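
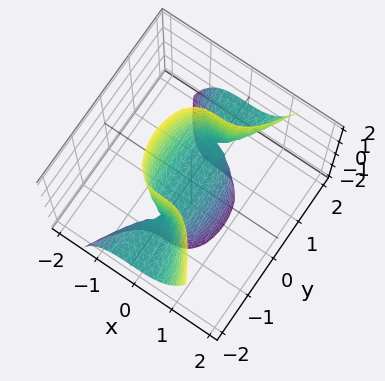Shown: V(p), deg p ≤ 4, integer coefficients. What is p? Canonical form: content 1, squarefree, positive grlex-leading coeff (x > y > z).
1. Degree: a generic line meets the surface in up to 3 points, so deg p = 3.
2. From the axis intercepts and sections: every point of the y-axis in the box is on the surface; it crosses the x-axis at the gridline x = 0; it meets the z-axis at z = 0 (among the integer gridlines).
3. Putting this together gives p.

3*x^3 - y^2*z + z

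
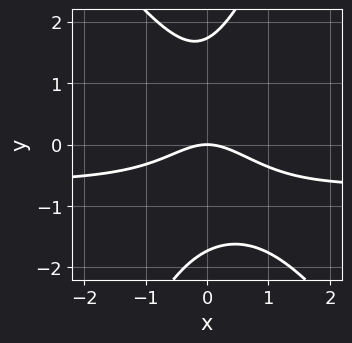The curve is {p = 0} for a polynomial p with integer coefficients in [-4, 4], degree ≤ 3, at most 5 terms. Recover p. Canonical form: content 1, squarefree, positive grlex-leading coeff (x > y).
1. The degree is 3 — the shape is more complex than any degree-2 curve.
2. From the axis intercepts and sections: it crosses the y-axis at the gridline y = 0; one x-axis crossing is at x = 0.
3. These observations pin down the coefficients.

3*x^2*y + x*y^2 - y^3 + 2*x^2 + 3*y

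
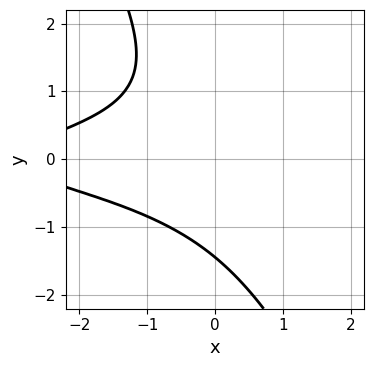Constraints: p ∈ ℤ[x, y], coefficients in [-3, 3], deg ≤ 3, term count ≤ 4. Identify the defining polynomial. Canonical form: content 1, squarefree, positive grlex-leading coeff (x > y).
(a) The degree is 3 — the shape is more complex than any degree-2 curve.
(b) Against the integer gridlines: it misses every integer gridline on the x-axis.
(c) These observations pin down the coefficients.

2*x*y^2 + y^3 + x + 3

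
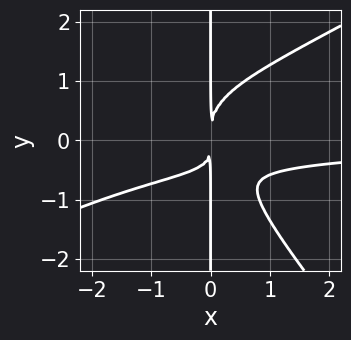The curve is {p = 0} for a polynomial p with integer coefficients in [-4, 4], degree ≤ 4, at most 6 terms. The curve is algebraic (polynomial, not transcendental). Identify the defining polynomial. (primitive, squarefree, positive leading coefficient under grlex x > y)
(a) deg p = 4. A generic line meets the curve in up to 4 points.
(b) Against the integer gridlines: every point of the y-axis in the box is on the curve.
(c) Assembling these constraints gives the stated polynomial.

2*x^3*y - 2*x^2*y^2 - 3*x*y^3 + 3*x^2*y + 3*x^2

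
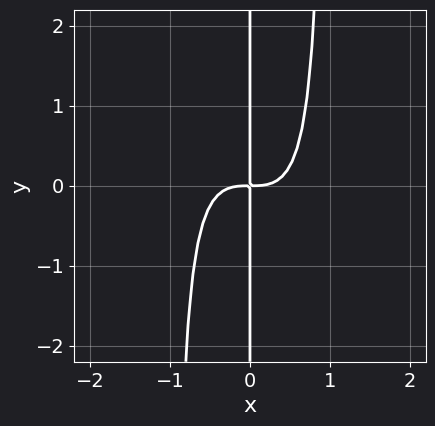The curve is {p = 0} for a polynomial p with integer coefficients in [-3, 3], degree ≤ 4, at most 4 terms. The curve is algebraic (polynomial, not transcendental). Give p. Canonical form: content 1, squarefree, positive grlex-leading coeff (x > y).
3*x^4 + 2*x^3*y - 2*x*y

1. The degree is 4 — a generic line meets the curve in up to 4 points.
2. From the axis intercepts and sections: the visible y-axis segment lies entirely on the curve.
3. Solving for integer coefficients yields p as stated.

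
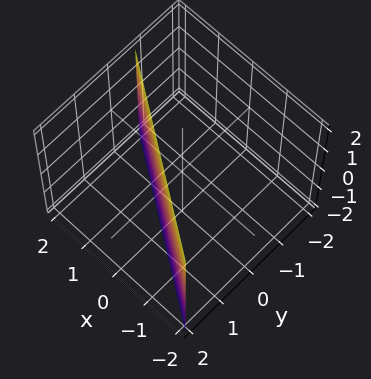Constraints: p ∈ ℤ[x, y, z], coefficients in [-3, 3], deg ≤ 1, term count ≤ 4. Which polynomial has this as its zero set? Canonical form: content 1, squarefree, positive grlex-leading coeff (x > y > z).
2*x + 3*y - 2

1. deg p = 1.
2. Reading off the gridlines: no z-intercept at any integer in the box; it meets the x-axis at x = 1 (among the integer gridlines).
3. Solving for integer coefficients yields p as stated.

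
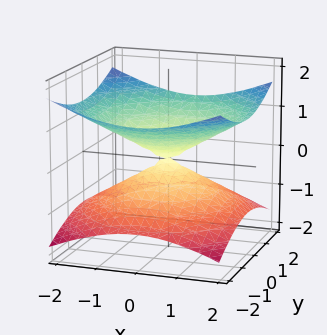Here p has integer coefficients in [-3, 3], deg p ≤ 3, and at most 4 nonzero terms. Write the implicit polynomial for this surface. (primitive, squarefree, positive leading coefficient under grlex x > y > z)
deg p = 2. A double cone through the origin; a quadric.
Symmetries: every cross-section ⟂ z is a circle, so x, y appear only via x² + y²; the z ↦ −z reflection is a symmetry, so z appears only in even powers.
Checking where it meets the axes: it crosses the x-axis at the gridline x = 0; a circular section at z = -1 has radius between 1 and 2.
Matching integer coefficients to the picture gives p.

x^2 + y^2 - 3*z^2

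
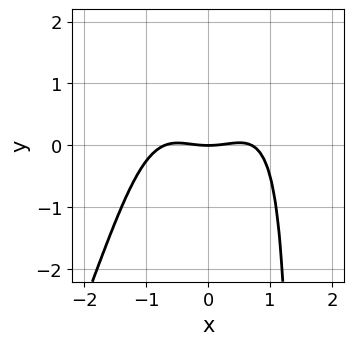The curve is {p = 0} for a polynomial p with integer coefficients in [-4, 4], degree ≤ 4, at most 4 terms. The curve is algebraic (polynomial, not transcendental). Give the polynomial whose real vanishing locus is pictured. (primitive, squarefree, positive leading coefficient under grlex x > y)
Degree: the shape is more complex than any degree-3 curve, so deg p = 4.
Checking where it meets the axes: one x-axis crossing is at x = 0; it crosses the y-axis at the gridline y = 0.
Assembling these constraints gives the stated polynomial.

2*x^4 - x^3*y - x^2 + 3*y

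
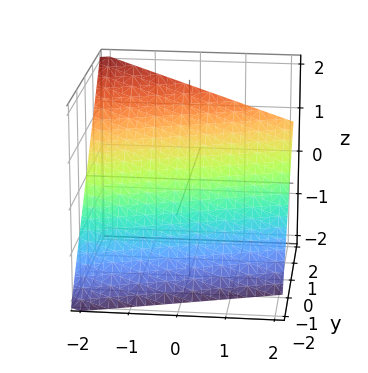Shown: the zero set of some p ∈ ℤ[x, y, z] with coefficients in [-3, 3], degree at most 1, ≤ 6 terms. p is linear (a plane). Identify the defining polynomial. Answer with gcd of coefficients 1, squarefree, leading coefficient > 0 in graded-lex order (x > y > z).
x - 3*y + 3*z + 2

(a) deg p = 1. The surface is flat (a plane).
(b) Checking where it meets the axes: it meets the x-axis at x = -2 (among the integer gridlines).
(c) The integer polynomial consistent with all of this is the stated p.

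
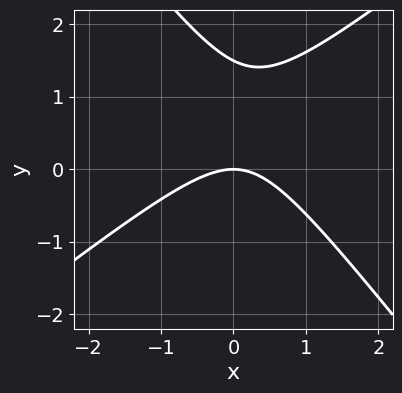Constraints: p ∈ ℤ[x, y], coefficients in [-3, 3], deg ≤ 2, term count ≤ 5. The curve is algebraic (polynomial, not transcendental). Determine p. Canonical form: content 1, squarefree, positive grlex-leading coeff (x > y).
2*x^2 - x*y - 2*y^2 + 3*y

deg p = 2. The shape is more complex than any degree-1 curve.
Checking where it meets the axes: it crosses the x-axis at the gridline x = 0; it crosses the y-axis at the gridline y = 0.
Fitting integer coefficients to these (and the overall shape) gives p.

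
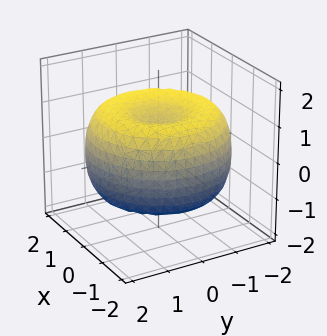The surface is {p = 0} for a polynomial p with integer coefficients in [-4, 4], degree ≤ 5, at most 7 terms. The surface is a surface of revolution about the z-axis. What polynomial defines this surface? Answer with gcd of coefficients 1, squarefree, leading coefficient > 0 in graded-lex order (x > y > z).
x^4 + 2*x^2*y^2 + y^4 - 3*x^2 - 3*y^2 + 3*z^2 - 2

First, deg p = 4. A generic line meets the surface in up to 4 points.
Then, symmetries: the surface is invariant under rotation about z: p = q(x² + y², z).
Next, against the integer gridlines: a circular section at z = 0 has radius between 1 and 2.
Finally, putting this together gives p.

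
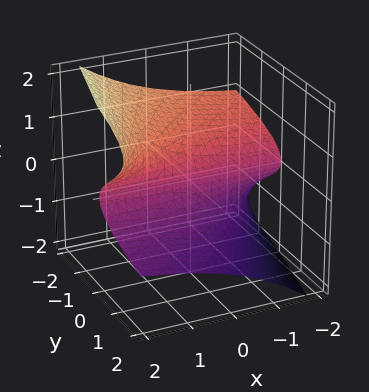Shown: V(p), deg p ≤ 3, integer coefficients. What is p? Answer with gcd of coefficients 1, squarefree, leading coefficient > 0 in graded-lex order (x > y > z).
x*z^2 - z^3 - y

(a) Degree: the shape is more complex than any degree-2 surface, so deg p = 3.
(b) Against the integer gridlines: it crosses the z-axis at the gridline z = 0; the visible x-axis segment lies entirely on the surface; one y-axis crossing is at y = 0.
(c) Solving for integer coefficients yields p as stated.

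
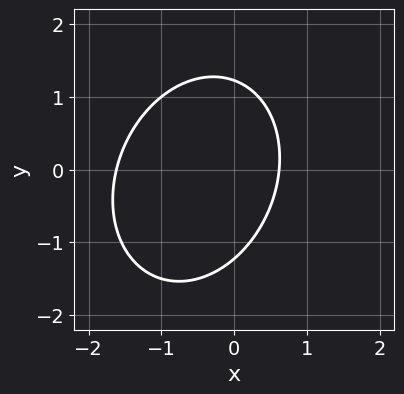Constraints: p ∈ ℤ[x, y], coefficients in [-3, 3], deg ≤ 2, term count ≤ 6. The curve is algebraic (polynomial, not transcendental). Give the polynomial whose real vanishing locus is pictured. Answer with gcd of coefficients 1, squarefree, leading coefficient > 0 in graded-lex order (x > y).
(a) Degree: the shape is more complex than any degree-1 curve, so deg p = 2.
(b) Putting this together gives p.

3*x^2 - x*y + 2*y^2 + 3*x - 3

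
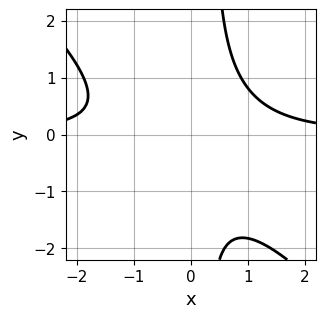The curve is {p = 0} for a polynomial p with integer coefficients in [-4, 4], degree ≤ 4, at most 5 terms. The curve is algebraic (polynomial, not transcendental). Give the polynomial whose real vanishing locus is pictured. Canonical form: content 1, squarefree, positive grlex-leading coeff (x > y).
3*x^2*y + 3*x*y^2 - y^2 - y - 3

(a) Degree: no degree-2 curve has this shape, so deg p = 3.
(b) Reading off the gridlines: it misses every integer gridline on the x-axis; no y-intercept at any integer in the box.
(c) Putting this together gives p.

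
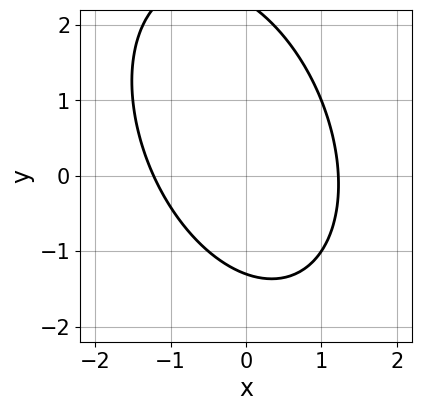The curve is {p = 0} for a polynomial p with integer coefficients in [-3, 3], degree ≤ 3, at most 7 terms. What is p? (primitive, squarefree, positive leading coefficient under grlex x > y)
(a) deg p = 2.
(b) Matching integer coefficients to the picture gives p.

2*x^2 + x*y + y^2 - y - 3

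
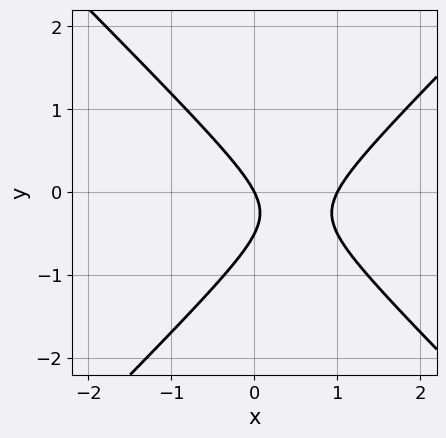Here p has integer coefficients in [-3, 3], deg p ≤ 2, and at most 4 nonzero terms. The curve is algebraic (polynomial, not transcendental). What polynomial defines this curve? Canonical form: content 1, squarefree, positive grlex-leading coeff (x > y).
2*x^2 - 2*y^2 - 2*x - y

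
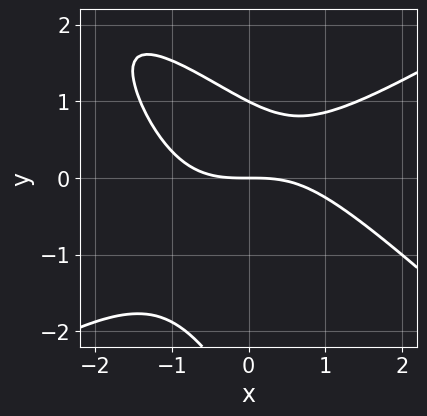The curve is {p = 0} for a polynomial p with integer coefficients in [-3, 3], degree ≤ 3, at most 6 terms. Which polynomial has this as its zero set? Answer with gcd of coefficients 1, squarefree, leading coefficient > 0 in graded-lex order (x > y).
x^3 - 2*x*y^2 - y^3 - 2*y^2 + 3*y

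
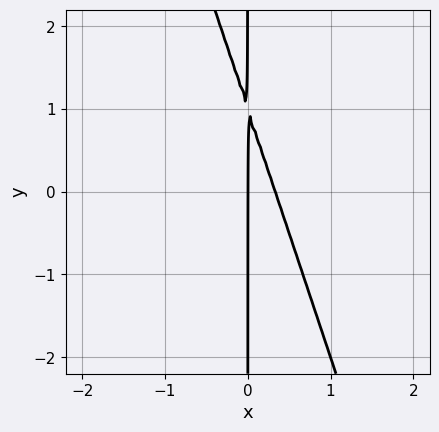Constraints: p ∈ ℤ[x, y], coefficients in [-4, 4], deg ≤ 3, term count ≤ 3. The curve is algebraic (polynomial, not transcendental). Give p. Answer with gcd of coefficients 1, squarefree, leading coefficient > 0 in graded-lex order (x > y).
1. Degree: no degree-1 curve has this shape, so deg p = 2.
2. Against the integer gridlines: it meets the x-axis at x = 0 (among the integer gridlines); the visible y-axis segment lies entirely on the curve.
3. Solving for integer coefficients yields p as stated.

3*x^2 + x*y - x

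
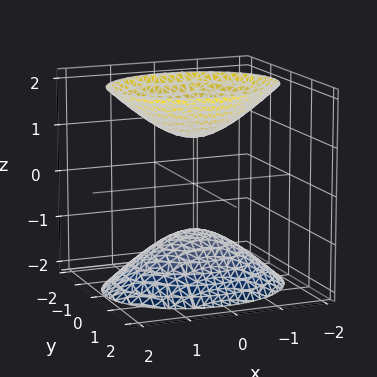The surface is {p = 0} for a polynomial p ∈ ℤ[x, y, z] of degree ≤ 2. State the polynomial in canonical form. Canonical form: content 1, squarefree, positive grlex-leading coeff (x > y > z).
2*x^2 + 3*y^2 - 2*z^2 + 2

The picture has 2 separate pieces. They look like related sheets of one shape, so recover p as a whole.
Degree: two sheets facing apart; a quadric, so deg p = 2.
Symmetries: the z ↦ −z reflection is a symmetry, so z appears only in even powers; mirror symmetry y ↦ −y ⇒ only even powers of y; the x ↦ −x reflection is a symmetry, so x appears only in even powers.
Against the integer gridlines: the z-axis gridline crossings are at z ∈ {-1, 1}; no x-intercept at any integer in the box; the surface avoids every integer y-axis point in the box.
Assembling these constraints gives the stated polynomial.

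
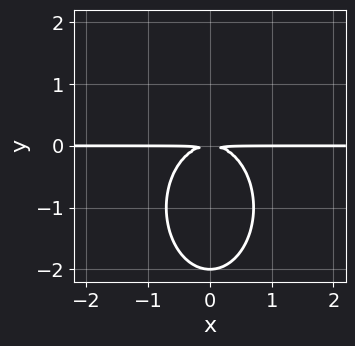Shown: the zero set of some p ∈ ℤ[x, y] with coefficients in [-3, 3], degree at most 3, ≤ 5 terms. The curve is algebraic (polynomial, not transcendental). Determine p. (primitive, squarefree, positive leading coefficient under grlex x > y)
2*x^2*y + y^3 + 2*y^2

(a) Degree: a generic line meets the curve in up to 3 points, so deg p = 3.
(b) Symmetries: the x ↦ −x reflection is a symmetry, so x appears only in even powers.
(c) Observable constraints: every point of the x-axis in the box is on the curve; it crosses the y-axis at the gridline y = -2.
(d) Solving for integer coefficients yields p as stated.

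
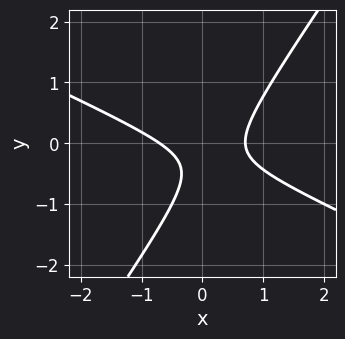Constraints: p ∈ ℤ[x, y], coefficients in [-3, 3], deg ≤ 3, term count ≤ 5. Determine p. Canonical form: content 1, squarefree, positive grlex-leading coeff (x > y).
2*x^2 + 3*x*y - 3*y^2 - 2*y - 1

1. The degree is 2 — a generic line meets the curve in up to 2 points.
2. Against the integer gridlines: it misses every integer gridline on the y-axis.
3. The integer polynomial consistent with all of this is the stated p.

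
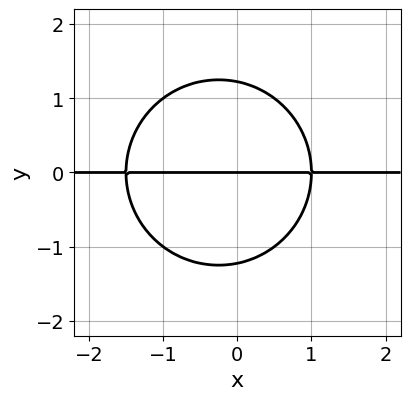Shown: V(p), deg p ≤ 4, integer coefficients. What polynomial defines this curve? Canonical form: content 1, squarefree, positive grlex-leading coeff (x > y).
2*x^2*y + 2*y^3 + x*y - 3*y

The degree is 3 — no degree-2 curve has this shape.
Observable constraints: one y-axis crossing is at y = 0; every point of the x-axis in the box is on the curve.
Assembling these constraints gives the stated polynomial.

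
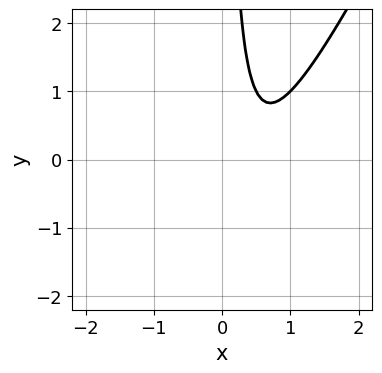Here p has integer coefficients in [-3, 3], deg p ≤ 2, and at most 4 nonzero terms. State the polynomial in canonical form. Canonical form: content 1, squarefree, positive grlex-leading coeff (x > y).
2*x^2 - x*y - 2*x + 1

First, the degree is 2 — the shape is more complex than any degree-1 curve.
Then, checking where it meets the axes: it misses every integer gridline on the y-axis; the curve avoids every integer x-axis point in the box.
Finally, together with the visible shape, these determine p as stated.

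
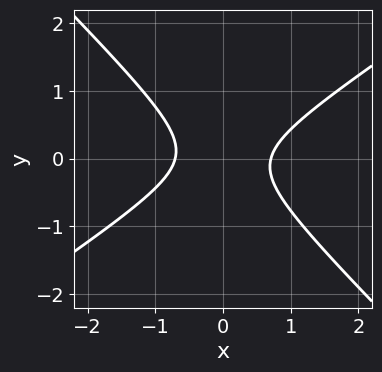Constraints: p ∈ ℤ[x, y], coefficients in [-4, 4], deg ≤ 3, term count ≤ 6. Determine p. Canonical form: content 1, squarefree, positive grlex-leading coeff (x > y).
1. The degree is 2 — the shape is more complex than any degree-1 curve.
2. From the visible intercepts: the curve avoids every integer y-axis point in the box.
3. Solving for integer coefficients yields p as stated.

2*x^2 - x*y - 3*y^2 - 1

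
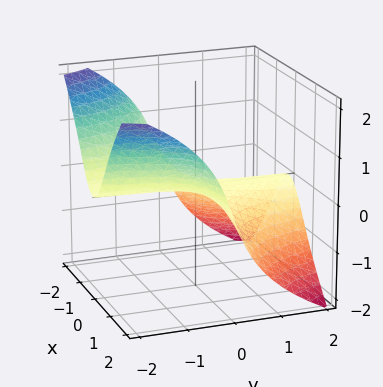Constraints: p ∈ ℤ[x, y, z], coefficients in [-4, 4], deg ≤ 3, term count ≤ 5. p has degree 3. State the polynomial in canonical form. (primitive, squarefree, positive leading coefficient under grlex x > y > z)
2*x^2*y + z^3 + 3*z

First, degree: no degree-2 surface has this shape, so deg p = 3.
Then, observable constraints: every point of the x-axis in the box is on the surface; it meets the z-axis at z = 0 (among the integer gridlines); every point of the y-axis in the box is on the surface.
Finally, assembling these constraints gives the stated polynomial.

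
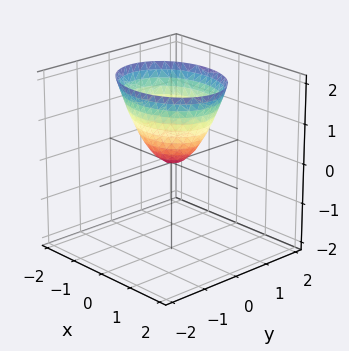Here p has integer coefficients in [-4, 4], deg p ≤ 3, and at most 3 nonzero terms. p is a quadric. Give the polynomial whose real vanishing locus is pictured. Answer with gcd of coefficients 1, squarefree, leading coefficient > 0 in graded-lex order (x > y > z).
2*x^2 + 3*y^2 - 2*z

(a) The degree is 2 — a single bowl opening along one axis; a quadric.
(b) Symmetries: the x ↦ −x reflection is a symmetry, so x appears only in even powers; the y ↦ −y reflection is a symmetry, so y appears only in even powers.
(c) Checking where it meets the axes: one y-axis crossing is at y = 0; one z-axis crossing is at z = 0; it crosses the x-axis at the gridline x = 0.
(d) Assembling these constraints gives the stated polynomial.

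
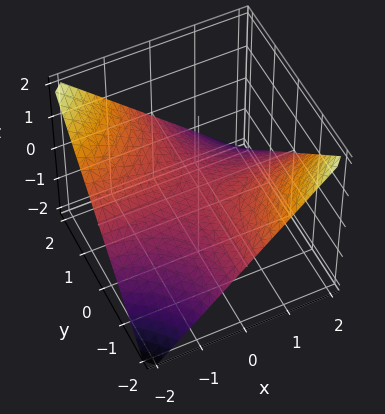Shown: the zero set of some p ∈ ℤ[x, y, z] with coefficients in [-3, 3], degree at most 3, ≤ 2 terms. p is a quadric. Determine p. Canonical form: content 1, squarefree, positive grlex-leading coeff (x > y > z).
x*y + 2*z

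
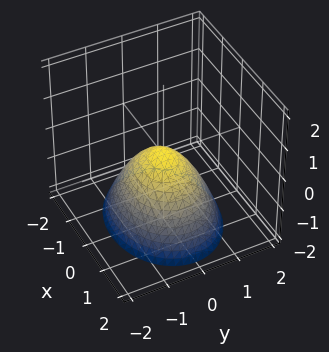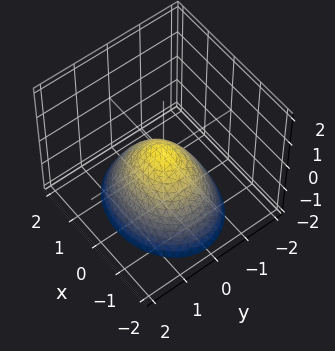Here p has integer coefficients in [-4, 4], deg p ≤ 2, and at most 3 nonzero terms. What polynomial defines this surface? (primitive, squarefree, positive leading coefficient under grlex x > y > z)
2*x^2 + 3*y^2 + 3*z

(a) The degree is 2 — a single bowl opening along one axis; a quadric.
(b) Symmetries: mirror symmetry x ↦ −x ⇒ only even powers of x; it's symmetric under y → −y, forcing even powers of y.
(c) Against the integer gridlines: it crosses the x-axis at the gridline x = 0; it meets the z-axis at z = 0 (among the integer gridlines); it meets the y-axis at y = 0 (among the integer gridlines).
(d) Solving for integer coefficients yields p as stated.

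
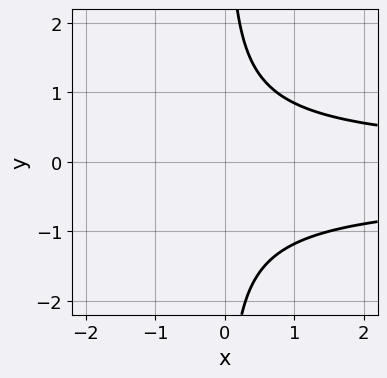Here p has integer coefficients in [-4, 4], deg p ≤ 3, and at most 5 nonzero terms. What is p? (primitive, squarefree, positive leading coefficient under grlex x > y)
3*x*y^2 + x*y - 3

First, degree: a generic line meets the curve in up to 3 points, so deg p = 3.
Then, checking where it meets the axes: it misses every integer gridline on the x-axis; it misses every integer gridline on the y-axis.
Finally, these observations pin down the coefficients.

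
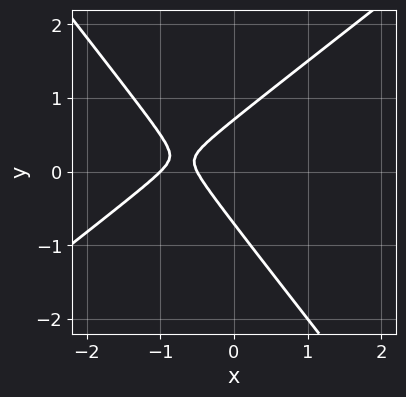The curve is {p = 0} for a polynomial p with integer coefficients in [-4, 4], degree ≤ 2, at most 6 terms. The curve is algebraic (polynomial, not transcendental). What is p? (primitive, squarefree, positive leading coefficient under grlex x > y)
2*x^2 - x*y - 2*y^2 + 3*x + 1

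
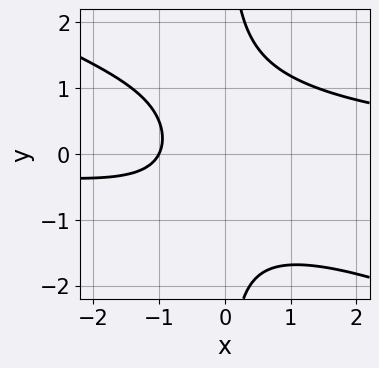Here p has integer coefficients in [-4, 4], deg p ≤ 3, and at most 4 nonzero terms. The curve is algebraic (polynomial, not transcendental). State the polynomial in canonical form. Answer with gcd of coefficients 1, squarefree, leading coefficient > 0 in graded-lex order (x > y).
x^2*y + 2*x*y^2 - 2*x - 2

(a) deg p = 3. No degree-2 curve has this shape.
(b) Checking where it meets the axes: it misses every integer gridline on the y-axis; one x-axis crossing is at x = -1.
(c) Solving for integer coefficients yields p as stated.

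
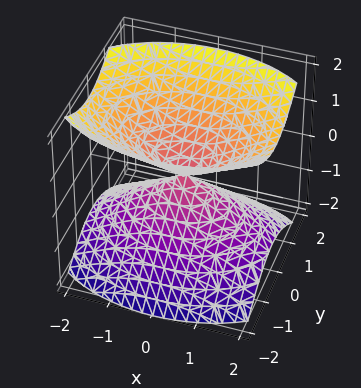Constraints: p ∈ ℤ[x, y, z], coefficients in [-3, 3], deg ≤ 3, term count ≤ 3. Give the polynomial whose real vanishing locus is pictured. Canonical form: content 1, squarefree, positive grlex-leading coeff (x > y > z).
(a) The picture has 2 separate pieces. Treating them together as one polynomial.
(b) deg p = 2. Two nappes meeting at a single point; a quadric.
(c) Symmetries: the x ↦ −x reflection is a symmetry, so x appears only in even powers; the z ↦ −z reflection is a symmetry, so z appears only in even powers; mirror symmetry y ↦ −y ⇒ only even powers of y.
(d) Against the integer gridlines: it crosses the x-axis at the gridline x = 0; it meets the y-axis at y = 0 (among the integer gridlines); it meets the z-axis at z = 0 (among the integer gridlines).
(e) Putting this together gives p.

x^2 + 2*y^2 - 2*z^2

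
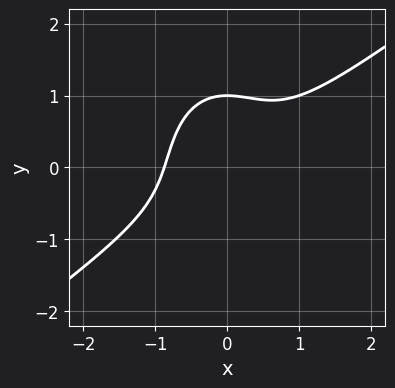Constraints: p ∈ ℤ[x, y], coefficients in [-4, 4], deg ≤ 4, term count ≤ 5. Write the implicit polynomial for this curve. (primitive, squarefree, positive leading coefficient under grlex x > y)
3*x^3 - 3*x^2*y - 2*y^3 + 2

First, deg p = 3. No degree-2 curve has this shape.
Next, checking where it meets the axes: it meets the y-axis at y = 1 (among the integer gridlines).
Finally, putting this together gives p.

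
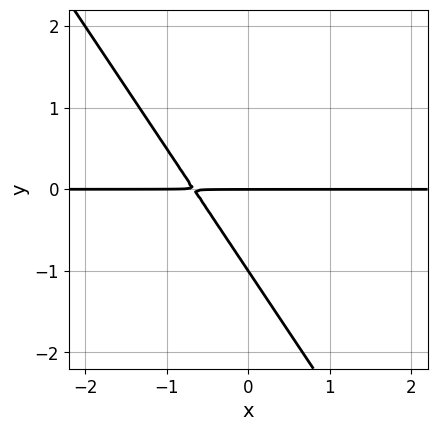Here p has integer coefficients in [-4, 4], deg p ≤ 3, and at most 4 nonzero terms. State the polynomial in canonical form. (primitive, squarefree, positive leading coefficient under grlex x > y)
(a) deg p = 2. No degree-1 curve has this shape.
(b) Checking where it meets the axes: among the integer gridlines, it crosses the y-axis at y ∈ {-1, 0}; the visible x-axis segment lies entirely on the curve.
(c) Matching integer coefficients to the picture gives p.

3*x*y + 2*y^2 + 2*y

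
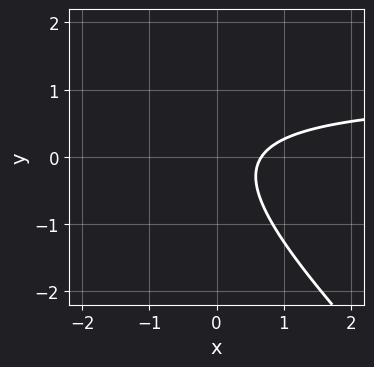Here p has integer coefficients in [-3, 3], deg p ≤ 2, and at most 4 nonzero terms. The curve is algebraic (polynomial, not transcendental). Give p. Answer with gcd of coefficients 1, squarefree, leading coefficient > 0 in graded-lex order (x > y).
3*x*y + 3*y^2 - 3*x + 2

1. The degree is 2 — no degree-1 curve has this shape.
2. Against the integer gridlines: no y-intercept at any integer in the box.
3. The integer polynomial consistent with all of this is the stated p.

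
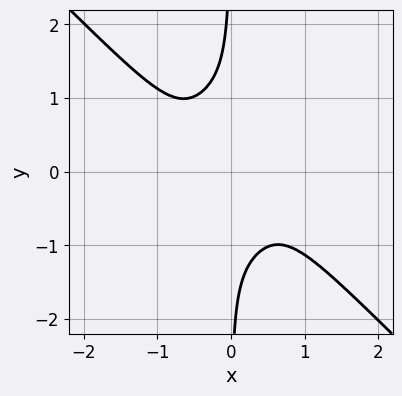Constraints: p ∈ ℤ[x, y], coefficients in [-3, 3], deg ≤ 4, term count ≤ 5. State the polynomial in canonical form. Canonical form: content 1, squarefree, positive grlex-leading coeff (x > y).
3*x^4 + x^3*y + 2*x*y^3 + 1

deg p = 4. No degree-3 curve has this shape.
Observable constraints: the curve avoids every integer x-axis point in the box; it misses every integer gridline on the y-axis.
Matching integer coefficients to the picture gives p.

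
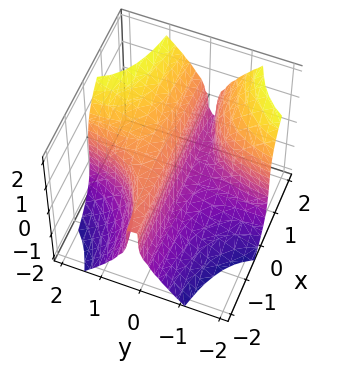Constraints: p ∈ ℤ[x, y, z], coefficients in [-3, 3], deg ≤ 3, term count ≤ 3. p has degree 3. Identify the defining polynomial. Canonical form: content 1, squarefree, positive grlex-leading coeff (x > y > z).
3*x*y^2 - z^3 + 2*y

deg p = 3.
Checking where it meets the axes: it crosses the z-axis at the gridline z = 0; the visible x-axis segment lies entirely on the surface.
Matching integer coefficients to the picture gives p.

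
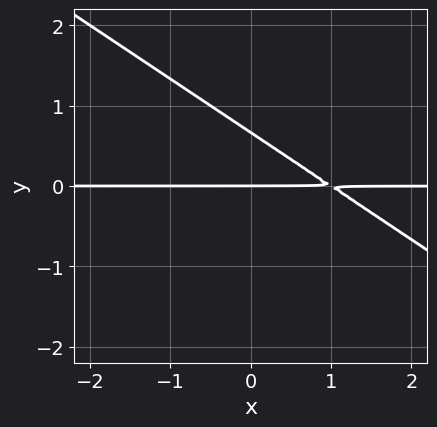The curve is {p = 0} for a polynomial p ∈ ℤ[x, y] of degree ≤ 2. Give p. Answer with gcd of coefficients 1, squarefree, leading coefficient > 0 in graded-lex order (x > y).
2*x*y + 3*y^2 - 2*y

First, degree: no degree-1 curve has this shape, so deg p = 2.
Then, from the axis intercepts and sections: one y-axis crossing is at y = 0; the visible x-axis segment lies entirely on the curve.
Finally, together with the visible shape, these determine p as stated.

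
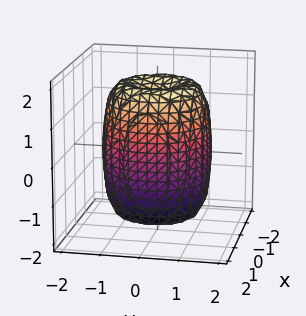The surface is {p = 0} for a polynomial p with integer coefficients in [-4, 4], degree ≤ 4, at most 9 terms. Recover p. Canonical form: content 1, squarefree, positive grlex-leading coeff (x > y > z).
(a) deg p = 4. A generic line meets the surface in up to 4 points.
(b) Symmetries: every cross-section ⟂ z is a circle, so x, y appear only via x² + y².
(c) From the visible intercepts: a circular section at z = 1 has radius between 1 and 2.
(d) Putting this together gives p.

2*x^4 + 4*x^2*y^2 + 2*y^4 - 3*x^2 - 3*y^2 + z^2 - 2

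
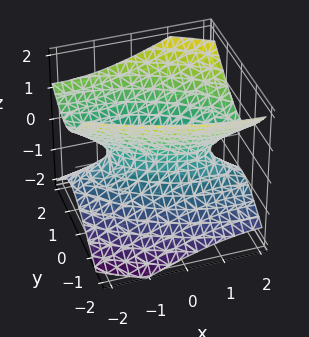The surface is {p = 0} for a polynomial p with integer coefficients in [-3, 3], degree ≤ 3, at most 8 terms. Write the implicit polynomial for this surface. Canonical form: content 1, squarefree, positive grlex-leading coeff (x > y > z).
1. The degree is 2 — a generic line meets the surface in up to 2 points.
2. Against the integer gridlines: among the integer gridlines, it crosses the x-axis at x ∈ {-1, 1}; the surface avoids every integer z-axis point in the box.
3. These observations pin down the coefficients.

x^2 + 2*x*y + 3*y^2 - y*z - 3*z^2 - 1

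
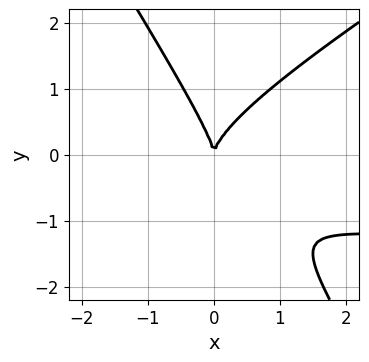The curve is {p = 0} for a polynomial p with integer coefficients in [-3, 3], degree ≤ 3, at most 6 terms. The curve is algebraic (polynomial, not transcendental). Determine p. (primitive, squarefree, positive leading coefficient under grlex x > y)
2*x^2*y - 2*x*y^2 - 2*y^3 + 3*x^2

Degree: no degree-2 curve has this shape, so deg p = 3.
From the axis intercepts and sections: one y-axis crossing is at y = 0; one x-axis crossing is at x = 0.
Together with the visible shape, these determine p as stated.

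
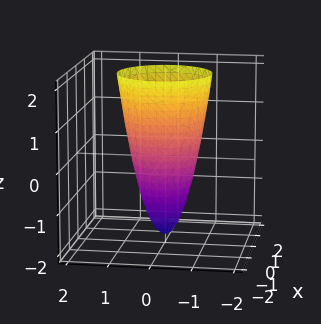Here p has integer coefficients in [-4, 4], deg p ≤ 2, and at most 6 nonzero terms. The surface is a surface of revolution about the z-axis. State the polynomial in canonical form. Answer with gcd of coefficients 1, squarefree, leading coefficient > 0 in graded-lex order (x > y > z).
3*x^2 + 3*y^2 - z - 2

(a) Degree: a generic line meets the surface in up to 2 points, so deg p = 2.
(b) Symmetry: the z-axis is an axis of rotation, so x and y enter only as x² + y².
(c) Checking where it meets the axes: a circular section at z = 1 has radius exactly 1; it meets the z-axis at z = -2 (among the integer gridlines).
(d) Fitting integer coefficients to these (and the overall shape) gives p.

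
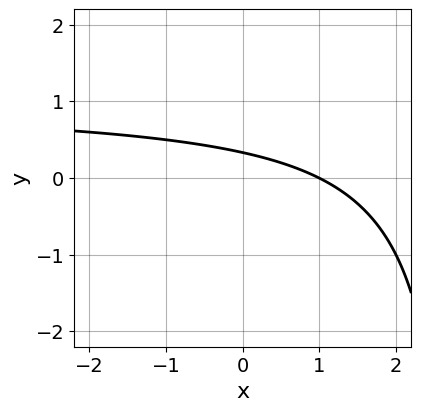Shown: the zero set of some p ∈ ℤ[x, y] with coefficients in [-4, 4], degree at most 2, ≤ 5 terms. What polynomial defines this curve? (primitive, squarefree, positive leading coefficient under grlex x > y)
x*y - x - 3*y + 1

deg p = 2. The shape is more complex than any degree-1 curve.
From the visible intercepts: one x-axis crossing is at x = 1.
Assembling these constraints gives the stated polynomial.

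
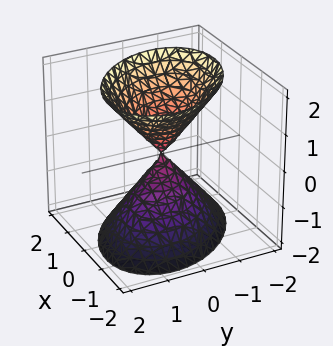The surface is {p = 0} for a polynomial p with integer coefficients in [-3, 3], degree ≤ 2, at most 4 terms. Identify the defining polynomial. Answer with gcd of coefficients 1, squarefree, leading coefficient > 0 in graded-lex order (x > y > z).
First, the picture has 2 separate pieces.
Then, degree: the shape is more complex than any degree-1 surface, so deg p = 2.
Then, observable constraints: one z-axis crossing is at z = 0; one x-axis crossing is at x = 0; it meets the y-axis at y = 0 (among the integer gridlines).
Finally, fitting integer coefficients to these (and the overall shape) gives p.

3*x^2 + 2*x*y + 3*y^2 - 2*z^2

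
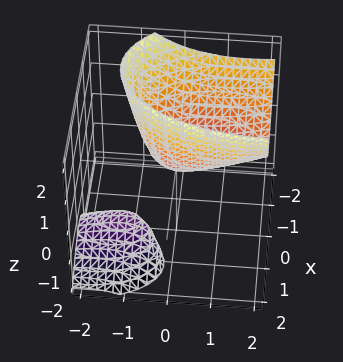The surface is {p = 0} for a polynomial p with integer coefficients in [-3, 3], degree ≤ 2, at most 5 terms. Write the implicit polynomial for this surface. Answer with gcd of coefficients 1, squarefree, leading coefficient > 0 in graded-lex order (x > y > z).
3*x^2 + 3*x*z + y^2 - 2*y*z - 2*z

There are 2 components. They look like related sheets of one shape, so recover p as a whole.
Degree: no degree-1 surface has this shape, so deg p = 2.
Reading off the gridlines: one y-axis crossing is at y = 0; it crosses the x-axis at the gridline x = 0; one z-axis crossing is at z = 0.
Matching integer coefficients to the picture gives p.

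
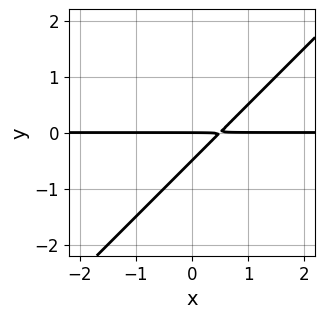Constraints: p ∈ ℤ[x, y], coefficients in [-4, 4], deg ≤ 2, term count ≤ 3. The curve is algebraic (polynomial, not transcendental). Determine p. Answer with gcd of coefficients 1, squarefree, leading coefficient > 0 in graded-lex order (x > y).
1. Degree: no degree-1 curve has this shape, so deg p = 2.
2. Checking where it meets the axes: it meets the y-axis at y = 0 (among the integer gridlines); the visible x-axis segment lies entirely on the curve.
3. Assembling these constraints gives the stated polynomial.

2*x*y - 2*y^2 - y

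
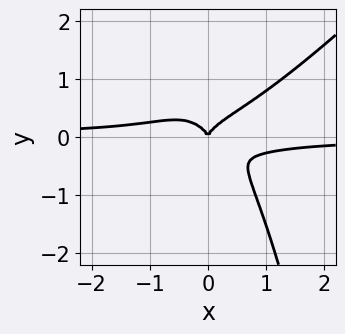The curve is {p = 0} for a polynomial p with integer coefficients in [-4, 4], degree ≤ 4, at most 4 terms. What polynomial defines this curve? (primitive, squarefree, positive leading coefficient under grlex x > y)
3*x^3*y - 3*x^2*y^2 - 3*y^3 + x^2

Degree: a generic line meets the curve in up to 4 points, so deg p = 4.
From the axis intercepts and sections: it crosses the x-axis at the gridline x = 0; one y-axis crossing is at y = 0.
Together with the visible shape, these determine p as stated.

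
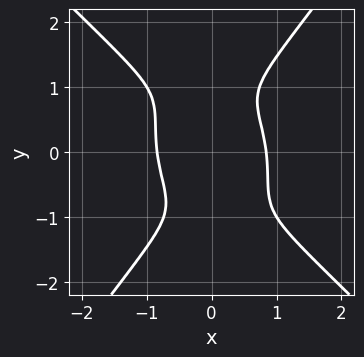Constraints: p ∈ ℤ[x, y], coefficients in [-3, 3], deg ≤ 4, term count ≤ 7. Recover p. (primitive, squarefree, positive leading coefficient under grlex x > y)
(a) deg p = 4. No degree-3 curve has this shape.
(b) Checking where it meets the axes: no y-intercept at any integer in the box.
(c) Assembling these constraints gives the stated polynomial.

2*x^4 + x^3*y - y^4 + y^2 - 1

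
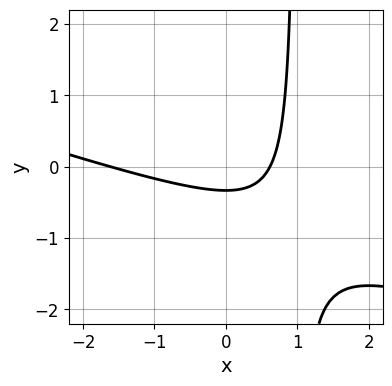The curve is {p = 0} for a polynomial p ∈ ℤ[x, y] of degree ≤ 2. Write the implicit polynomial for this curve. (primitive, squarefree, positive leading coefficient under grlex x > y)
x^2 + 3*x*y + x - 3*y - 1

Degree: the shape is more complex than any degree-1 curve, so deg p = 2.
Matching integer coefficients to the picture gives p.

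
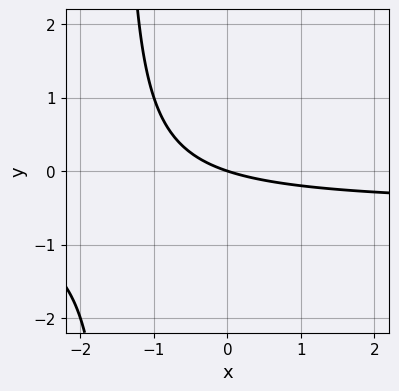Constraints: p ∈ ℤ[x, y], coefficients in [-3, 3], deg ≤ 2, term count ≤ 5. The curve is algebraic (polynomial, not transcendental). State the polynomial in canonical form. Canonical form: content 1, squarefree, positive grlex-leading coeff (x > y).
1. The degree is 2 — a generic line meets the curve in up to 2 points.
2. Against the integer gridlines: one y-axis crossing is at y = 0; it meets the x-axis at x = 0 (among the integer gridlines).
3. Fitting integer coefficients to these (and the overall shape) gives p.

2*x*y + x + 3*y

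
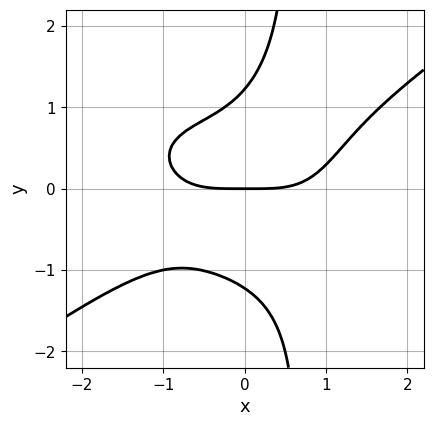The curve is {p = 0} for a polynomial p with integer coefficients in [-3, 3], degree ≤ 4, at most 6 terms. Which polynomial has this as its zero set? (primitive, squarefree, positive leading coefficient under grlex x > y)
x^4 - 3*x*y^3 - x*y^2 + 2*y^3 - 3*y

First, deg p = 4.
Then, from the visible intercepts: it crosses the x-axis at the gridline x = 0; one y-axis crossing is at y = 0.
Finally, assembling these constraints gives the stated polynomial.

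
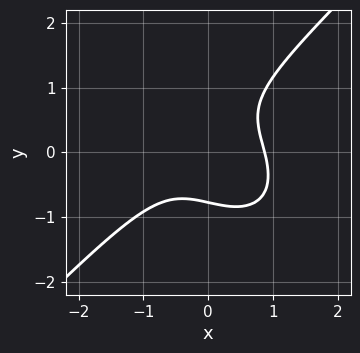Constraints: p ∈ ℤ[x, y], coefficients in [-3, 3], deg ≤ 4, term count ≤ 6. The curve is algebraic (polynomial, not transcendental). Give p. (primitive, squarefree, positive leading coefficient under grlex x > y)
(a) Degree: no degree-2 curve has this shape, so deg p = 3.
(b) Putting this together gives p.

3*x^3 - 3*y^3 + 2*x*y + y^2 - 2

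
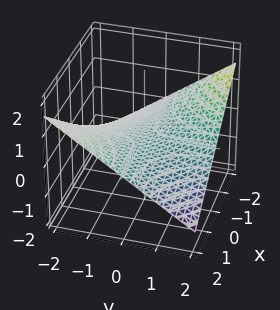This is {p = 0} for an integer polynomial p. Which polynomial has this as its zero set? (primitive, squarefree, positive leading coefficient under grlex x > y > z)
x*y + 3*z

First, degree: a saddle surface; a quadric, so deg p = 2.
Next, from the visible intercepts: it crosses the z-axis at the gridline z = 0; every point of the y-axis in the box is on the surface.
Finally, assembling these constraints gives the stated polynomial. Check: (-2, 0, 0) on the x-axis lies on the surface, and p(-2, 0, 0) = 0. ✓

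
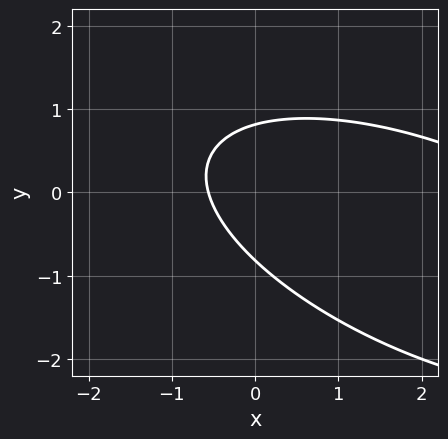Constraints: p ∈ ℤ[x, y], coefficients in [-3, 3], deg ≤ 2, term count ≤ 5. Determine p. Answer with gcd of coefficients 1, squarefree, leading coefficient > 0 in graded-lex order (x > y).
x^2 + 2*x*y + 3*y^2 - 3*x - 2

First, degree: a generic line meets the curve in up to 2 points, so deg p = 2.
Finally, solving for integer coefficients yields p as stated.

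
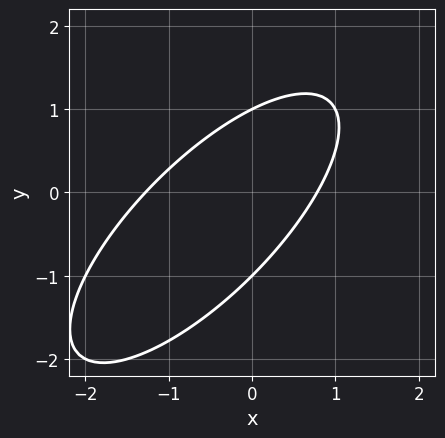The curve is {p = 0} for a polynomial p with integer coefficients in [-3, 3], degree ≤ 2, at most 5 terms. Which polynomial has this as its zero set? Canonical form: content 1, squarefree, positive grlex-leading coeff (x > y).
1. Degree: a generic line meets the curve in up to 2 points, so deg p = 2.
2. From the axis intercepts and sections: the y-axis gridline crossings are at y ∈ {-1, 1}.
3. Fitting integer coefficients to these (and the overall shape) gives p.

2*x^2 - 3*x*y + 2*y^2 + x - 2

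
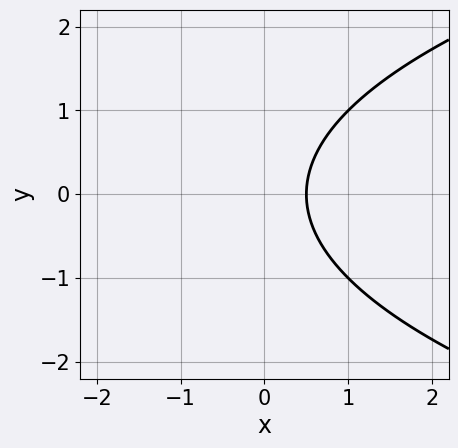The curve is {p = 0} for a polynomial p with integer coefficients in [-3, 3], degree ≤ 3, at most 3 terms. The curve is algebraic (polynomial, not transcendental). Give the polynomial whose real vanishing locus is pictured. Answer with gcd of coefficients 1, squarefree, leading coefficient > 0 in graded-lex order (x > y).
y^2 - 2*x + 1

1. deg p = 2. No degree-1 curve has this shape.
2. Symmetries: it's symmetric under y → −y, forcing even powers of y.
3. From the axis intercepts and sections: the curve avoids every integer y-axis point in the box.
4. The integer polynomial consistent with all of this is the stated p.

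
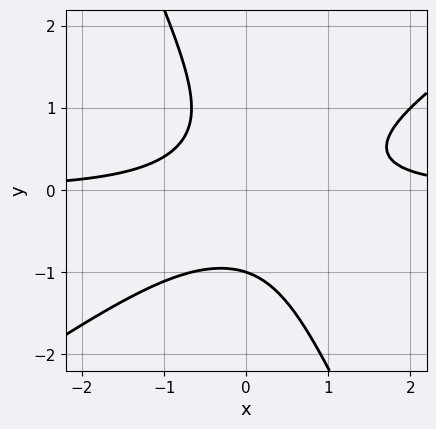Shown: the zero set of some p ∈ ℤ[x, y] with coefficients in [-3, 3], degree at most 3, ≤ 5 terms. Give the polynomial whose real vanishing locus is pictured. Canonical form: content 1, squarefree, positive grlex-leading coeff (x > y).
(a) The degree is 3 — no degree-2 curve has this shape.
(b) Against the integer gridlines: the curve avoids every integer x-axis point in the box; it crosses the y-axis at the gridline y = -1.
(c) Together with the visible shape, these determine p as stated.

3*x^2*y - 3*x*y^2 - 2*y^3 - x*y - 2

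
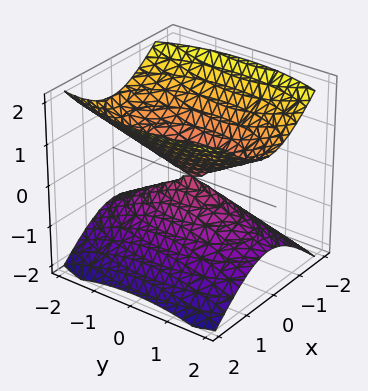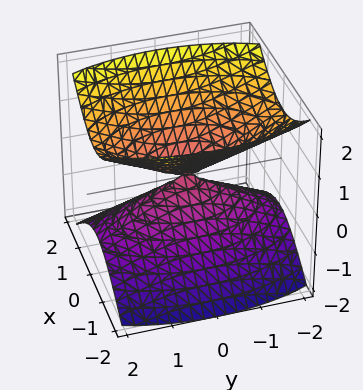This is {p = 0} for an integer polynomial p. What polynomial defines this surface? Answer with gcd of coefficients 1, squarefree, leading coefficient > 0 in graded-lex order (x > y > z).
3*x^2 + y^2 - 3*z^2

First, there are 2 components. They look like related sheets of one shape, so recover p as a whole.
Then, deg p = 2. A double cone through the origin; a quadric.
Then, symmetries: mirror symmetry x ↦ −x ⇒ only even powers of x; mirror symmetry y ↦ −y ⇒ only even powers of y; the z ↦ −z reflection is a symmetry, so z appears only in even powers.
Then, reading off the gridlines: one z-axis crossing is at z = 0; one y-axis crossing is at y = 0.
Finally, matching integer coefficients to the picture gives p.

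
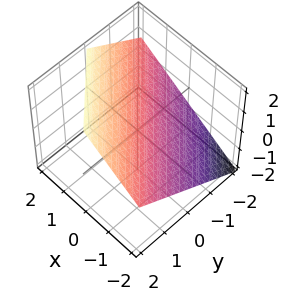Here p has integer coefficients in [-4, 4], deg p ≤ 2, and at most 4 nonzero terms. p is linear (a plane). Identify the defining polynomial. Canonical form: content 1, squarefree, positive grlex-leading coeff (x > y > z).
2*x + 2*y - 3*z + 2

1. The degree is 1 — the surface is flat (a plane).
2. Observable constraints: it meets the x-axis at x = -1 (among the integer gridlines); it crosses the y-axis at the gridline y = -1.
3. Fitting integer coefficients to these (and the overall shape) gives p.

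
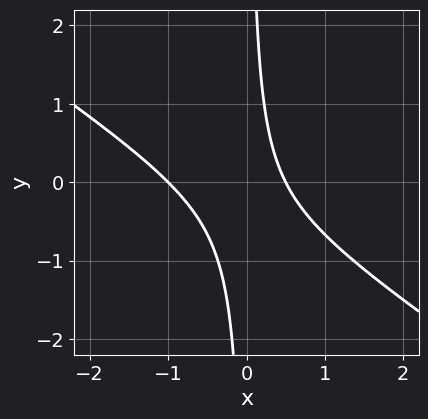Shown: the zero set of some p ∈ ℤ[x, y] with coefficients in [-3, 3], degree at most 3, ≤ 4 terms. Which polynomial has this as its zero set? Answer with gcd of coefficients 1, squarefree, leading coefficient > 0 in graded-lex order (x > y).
deg p = 2. A generic line meets the curve in up to 2 points.
Against the integer gridlines: the curve avoids every integer y-axis point in the box; it meets the x-axis at x = -1 (among the integer gridlines).
Putting this together gives p.

2*x^2 + 3*x*y + x - 1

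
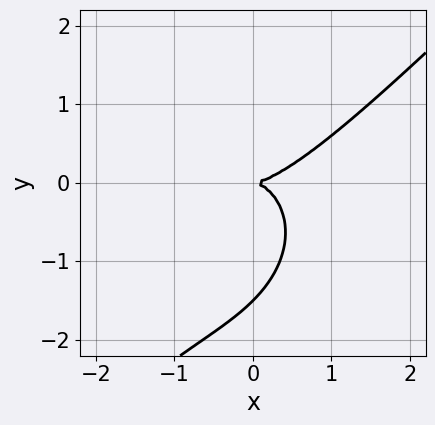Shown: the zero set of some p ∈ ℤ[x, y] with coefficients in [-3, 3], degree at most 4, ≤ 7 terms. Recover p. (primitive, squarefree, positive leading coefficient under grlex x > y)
2*x^3 - 2*x^2*y + 2*x*y^2 - 2*y^3 - 3*y^2

deg p = 3. No degree-2 curve has this shape.
From the visible intercepts: it crosses the x-axis at the gridline x = 0; it meets the y-axis at y = 0 (among the integer gridlines).
Solving for integer coefficients yields p as stated.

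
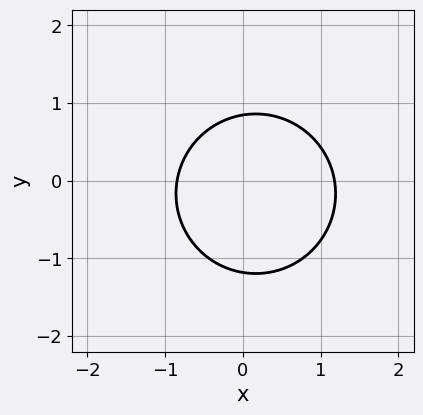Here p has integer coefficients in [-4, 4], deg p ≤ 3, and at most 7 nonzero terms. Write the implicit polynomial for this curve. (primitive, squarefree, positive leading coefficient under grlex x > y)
3*x^2 + 3*y^2 - x + y - 3

(a) Degree: no degree-1 curve has this shape, so deg p = 2.
(b) Matching integer coefficients to the picture gives p.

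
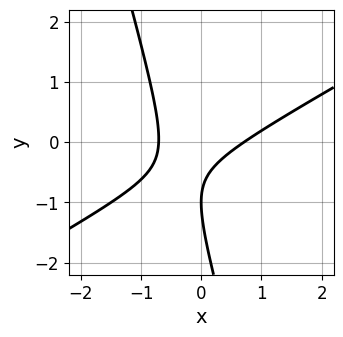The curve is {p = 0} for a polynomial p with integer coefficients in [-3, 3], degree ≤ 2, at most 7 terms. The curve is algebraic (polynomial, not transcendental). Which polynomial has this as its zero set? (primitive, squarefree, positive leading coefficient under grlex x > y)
2*x^2 - 3*x*y - y^2 - 2*y - 1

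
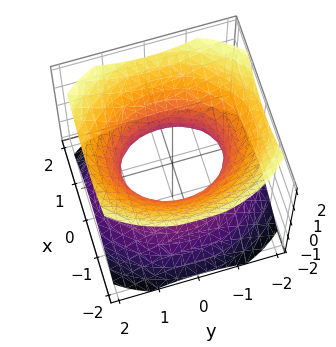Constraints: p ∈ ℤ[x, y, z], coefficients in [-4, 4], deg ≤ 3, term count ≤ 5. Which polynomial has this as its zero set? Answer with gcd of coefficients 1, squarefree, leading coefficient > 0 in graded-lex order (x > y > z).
3*x^2 + 2*y^2 - 3*z^2 - 3

First, the degree is 2 — an hourglass — one-sheet hyperboloid; a quadric.
Then, symmetries: the x ↦ −x reflection is a symmetry, so x appears only in even powers; the z ↦ −z reflection is a symmetry, so z appears only in even powers; mirror symmetry y ↦ −y ⇒ only even powers of y.
Next, checking where it meets the axes: the x-axis gridline crossings are at x ∈ {-1, 1}; it misses every integer gridline on the z-axis.
Finally, assembling these constraints gives the stated polynomial.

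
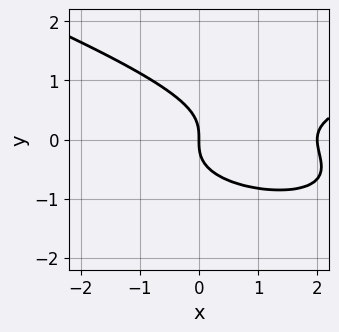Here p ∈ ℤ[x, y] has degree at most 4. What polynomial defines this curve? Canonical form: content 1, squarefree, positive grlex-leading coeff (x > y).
x*y^2 + 3*y^3 - x^2 + 2*x

Degree: a generic line meets the curve in up to 3 points, so deg p = 3.
Reading off the gridlines: it meets the y-axis at y = 0 (among the integer gridlines); among the integer gridlines, it crosses the x-axis at x ∈ {0, 2}.
Fitting integer coefficients to these (and the overall shape) gives p.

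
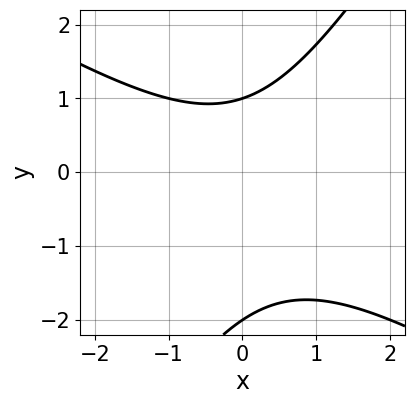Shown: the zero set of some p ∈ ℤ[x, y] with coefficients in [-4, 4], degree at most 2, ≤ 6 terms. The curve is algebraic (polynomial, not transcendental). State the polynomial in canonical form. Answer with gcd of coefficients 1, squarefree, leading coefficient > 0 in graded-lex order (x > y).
First, degree: no degree-1 curve has this shape, so deg p = 2.
Next, from the axis intercepts and sections: the curve avoids every integer x-axis point in the box; among the integer gridlines, it crosses the y-axis at y ∈ {-2, 1}.
Finally, assembling these constraints gives the stated polynomial.

x^2 + x*y - y^2 - y + 2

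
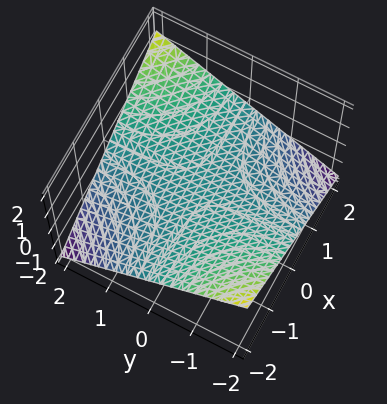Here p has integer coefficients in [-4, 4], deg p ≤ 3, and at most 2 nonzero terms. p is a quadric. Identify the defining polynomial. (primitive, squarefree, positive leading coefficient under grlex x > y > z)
(a) The degree is 2 — a hyperbolic paraboloid; a quadric.
(b) From the visible intercepts: the visible x-axis segment lies entirely on the surface; every point of the y-axis in the box is on the surface.
(c) The integer polynomial consistent with all of this is the stated p.

x*y - 3*z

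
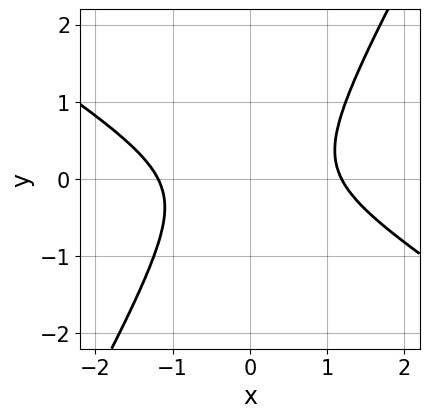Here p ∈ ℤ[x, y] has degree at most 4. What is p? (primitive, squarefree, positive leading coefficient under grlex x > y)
x^4 + 2*x^3*y - x*y^3 - 3*y^2 - 2

Degree: no degree-3 curve has this shape, so deg p = 4.
Reading off the gridlines: it misses every integer gridline on the y-axis.
Matching integer coefficients to the picture gives p.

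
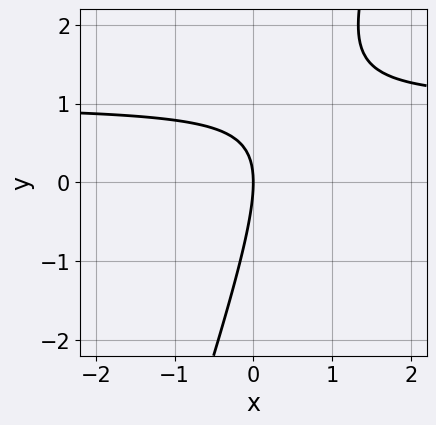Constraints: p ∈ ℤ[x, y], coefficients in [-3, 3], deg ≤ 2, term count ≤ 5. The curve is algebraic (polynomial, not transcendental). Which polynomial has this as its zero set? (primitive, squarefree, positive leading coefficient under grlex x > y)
1. deg p = 2. A generic line meets the curve in up to 2 points.
2. Against the integer gridlines: one x-axis crossing is at x = 0; it crosses the y-axis at the gridline y = 0.
3. Matching integer coefficients to the picture gives p.

3*x*y - y^2 - 3*x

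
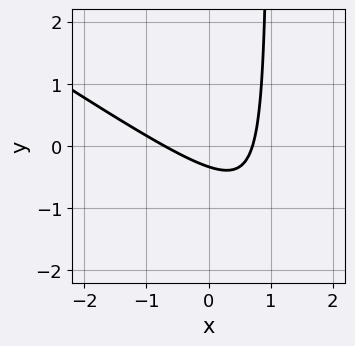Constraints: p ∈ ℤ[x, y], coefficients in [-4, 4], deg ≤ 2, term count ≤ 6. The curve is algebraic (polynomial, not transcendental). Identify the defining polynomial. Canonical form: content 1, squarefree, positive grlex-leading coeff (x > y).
2*x^2 + 3*x*y - 3*y - 1

First, degree: no degree-1 curve has this shape, so deg p = 2.
Finally, solving for integer coefficients yields p as stated.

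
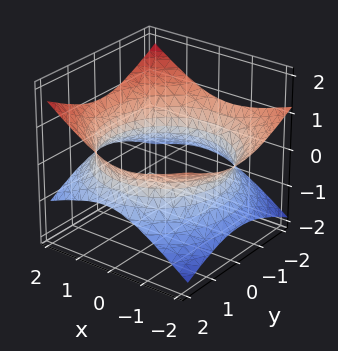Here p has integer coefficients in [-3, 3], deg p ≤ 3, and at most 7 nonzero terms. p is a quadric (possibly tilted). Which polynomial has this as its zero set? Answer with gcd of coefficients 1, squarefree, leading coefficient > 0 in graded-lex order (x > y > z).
x^2 + x*z + y^2 - 3*z^2 - 3

1. Degree: a generic line meets the surface in up to 2 points, so deg p = 2.
2. From the axis intercepts and sections: no z-intercept at any integer in the box.
3. Together with the visible shape, these determine p as stated.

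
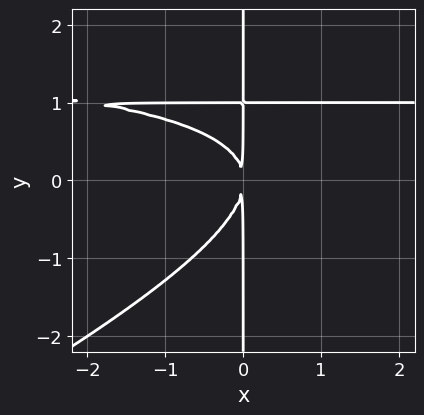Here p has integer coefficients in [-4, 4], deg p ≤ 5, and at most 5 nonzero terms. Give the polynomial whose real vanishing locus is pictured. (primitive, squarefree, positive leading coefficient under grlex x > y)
x^2*y^2 - 2*x*y^3 - 3*x^2*y + 2*x*y^2 + 2*x^2

(a) deg p = 4. A generic line meets the curve in up to 4 points.
(b) Reading off the gridlines: the visible y-axis segment lies entirely on the curve.
(c) Together with the visible shape, these determine p as stated.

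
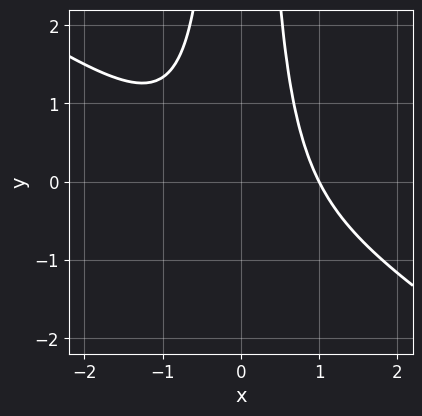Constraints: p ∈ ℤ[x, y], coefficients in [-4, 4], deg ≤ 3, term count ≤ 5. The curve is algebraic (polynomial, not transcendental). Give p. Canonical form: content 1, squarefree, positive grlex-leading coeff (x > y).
(a) Degree: the shape is more complex than any degree-2 curve, so deg p = 3.
(b) From the axis intercepts and sections: it crosses the x-axis at the gridline x = 1; it misses every integer gridline on the y-axis.
(c) Putting this together gives p.

2*x^3 + 3*x^2*y - 2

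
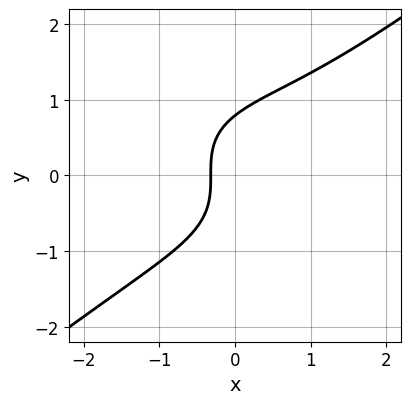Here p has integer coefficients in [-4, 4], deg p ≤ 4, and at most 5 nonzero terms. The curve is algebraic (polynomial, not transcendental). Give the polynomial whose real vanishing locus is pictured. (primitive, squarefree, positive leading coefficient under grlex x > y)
x^3 - 2*y^3 + 3*x + 1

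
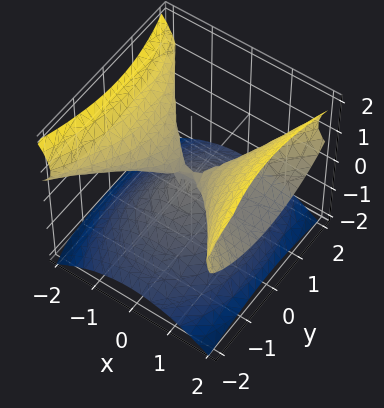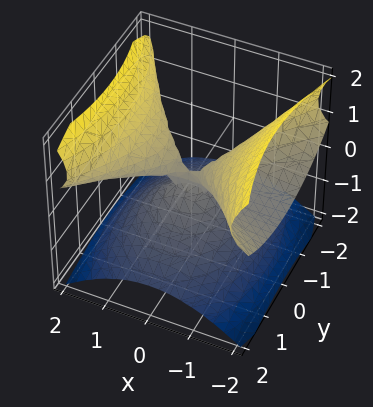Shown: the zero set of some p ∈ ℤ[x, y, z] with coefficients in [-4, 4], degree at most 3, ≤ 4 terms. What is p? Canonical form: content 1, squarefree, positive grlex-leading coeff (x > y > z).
3*x^2*z - 3*z^3 - 2*y^2 + z^2

The degree is 3 — the shape is more complex than any degree-2 surface.
Checking where it meets the axes: it crosses the y-axis at the gridline y = 0; every point of the x-axis in the box is on the surface; it crosses the z-axis at the gridline z = 0.
Together with the visible shape, these determine p as stated.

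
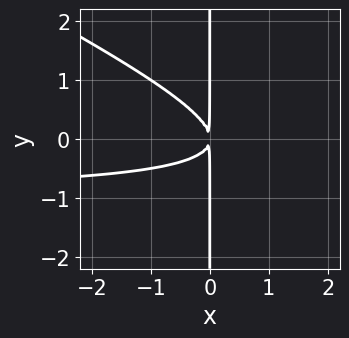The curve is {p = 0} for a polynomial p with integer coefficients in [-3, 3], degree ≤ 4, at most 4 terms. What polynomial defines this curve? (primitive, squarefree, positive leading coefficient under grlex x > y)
x^2*y + 2*x*y^2 + x^2

Degree: the shape is more complex than any degree-2 curve, so deg p = 3.
From the axis intercepts and sections: every point of the y-axis in the box is on the curve.
Solving for integer coefficients yields p as stated.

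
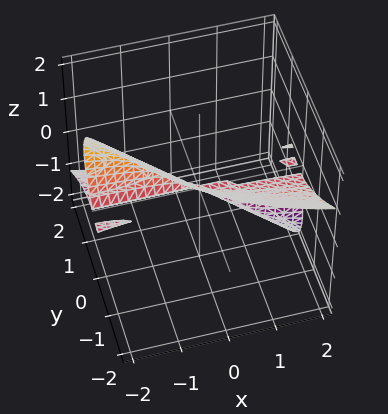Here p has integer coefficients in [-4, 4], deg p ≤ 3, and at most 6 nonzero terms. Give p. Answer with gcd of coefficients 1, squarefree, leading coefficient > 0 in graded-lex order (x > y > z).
x*y*z - x*z^2 - y^3 - z^3

deg p = 3. No degree-2 surface has this shape.
From the axis intercepts and sections: every point of the x-axis in the box is on the surface; it meets the z-axis at z = 0 (among the integer gridlines).
Together with the visible shape, these determine p as stated.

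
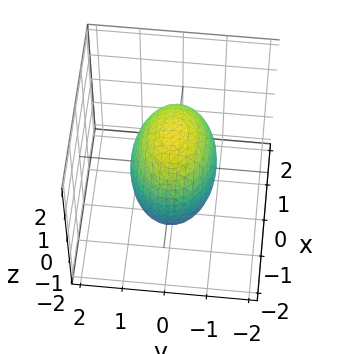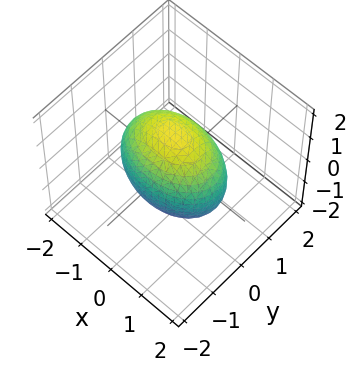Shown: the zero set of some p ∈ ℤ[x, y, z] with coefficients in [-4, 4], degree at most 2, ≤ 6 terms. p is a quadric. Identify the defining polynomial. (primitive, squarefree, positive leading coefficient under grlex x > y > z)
First, the degree is 2 — a closed, bounded, convex surface; a quadric.
Next, symmetries: mirror symmetry z ↦ −z ⇒ only even powers of z; mirror symmetry x ↦ −x ⇒ only even powers of x; the y ↦ −y reflection is a symmetry, so y appears only in even powers.
Next, observable constraints: the y-axis gridline crossings are at y ∈ {-1, 1}.
Finally, together with the visible shape, these determine p as stated.

x^2 + 2*y^2 + z^2 - 2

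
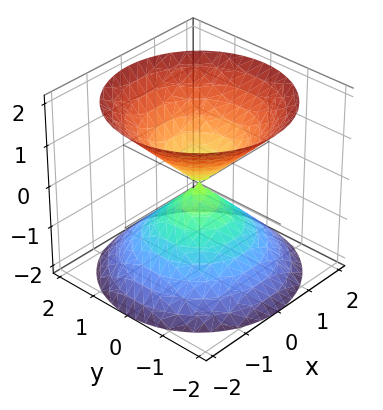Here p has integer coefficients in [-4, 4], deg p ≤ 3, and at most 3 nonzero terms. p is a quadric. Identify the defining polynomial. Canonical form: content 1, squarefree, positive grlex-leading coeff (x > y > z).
x^2 + y^2 - z^2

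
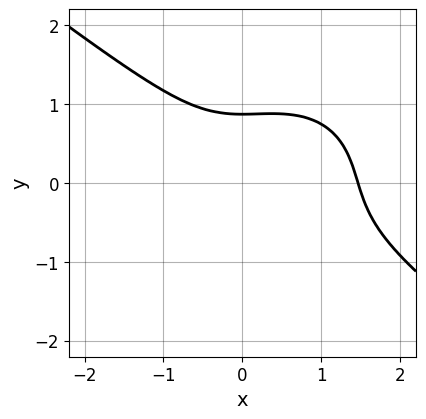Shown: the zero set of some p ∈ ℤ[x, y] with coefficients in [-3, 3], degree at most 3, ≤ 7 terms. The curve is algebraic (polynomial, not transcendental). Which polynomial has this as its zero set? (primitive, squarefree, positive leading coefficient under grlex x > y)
deg p = 3. The shape is more complex than any degree-2 curve.
Solving for integer coefficients yields p as stated.

2*x^3 + x^2*y + 3*y^3 - 2*x^2 - 2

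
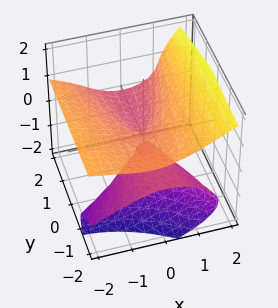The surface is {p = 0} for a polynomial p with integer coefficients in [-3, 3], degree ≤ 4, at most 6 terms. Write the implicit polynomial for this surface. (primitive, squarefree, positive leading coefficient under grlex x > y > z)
2*x*z^2 + 2*y*z^2 - 3*z^3 + 2*x^2 - 3*y*z

First, the picture has 2 separate pieces.
Then, the degree is 3 — a generic line meets the surface in up to 3 points.
Next, from the axis intercepts and sections: one z-axis crossing is at z = 0; it meets the x-axis at x = 0 (among the integer gridlines).
Finally, solving for integer coefficients yields p as stated.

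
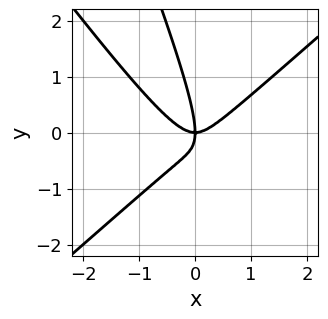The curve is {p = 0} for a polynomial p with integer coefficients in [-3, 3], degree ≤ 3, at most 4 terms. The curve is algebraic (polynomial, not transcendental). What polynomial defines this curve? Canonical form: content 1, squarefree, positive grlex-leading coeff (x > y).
3*x^3 - 3*x*y^2 - y^3 - 2*x*y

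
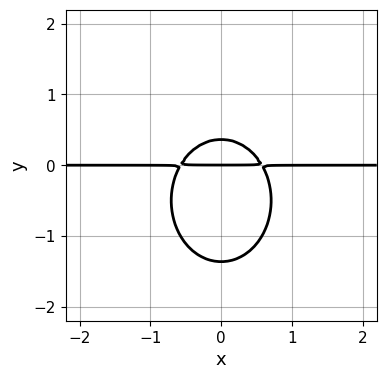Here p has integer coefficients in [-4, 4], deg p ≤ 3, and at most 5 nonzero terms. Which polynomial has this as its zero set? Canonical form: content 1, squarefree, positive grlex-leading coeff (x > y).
Degree: the shape is more complex than any degree-2 curve, so deg p = 3.
Symmetries: it's symmetric under x → −x, forcing even powers of x.
Reading off the gridlines: it meets the y-axis at y = 0 (among the integer gridlines); the visible x-axis segment lies entirely on the curve.
Fitting integer coefficients to these (and the overall shape) gives p.

3*x^2*y + 2*y^3 + 2*y^2 - y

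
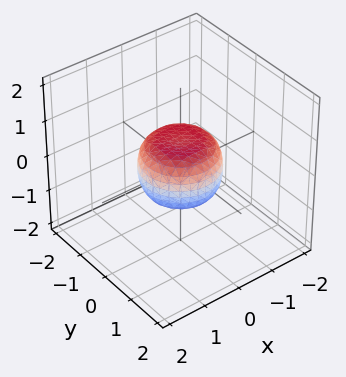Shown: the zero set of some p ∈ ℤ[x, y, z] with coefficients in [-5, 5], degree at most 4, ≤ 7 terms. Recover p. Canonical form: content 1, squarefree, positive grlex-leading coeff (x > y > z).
2*x^4 + 4*x^2*y^2 + 2*y^4 - x^2 - y^2 + 2*z^2 - 1

Degree: the shape is more complex than any degree-3 surface, so deg p = 4.
Symmetries: rotational symmetry about the z-axis ⇒ p depends on x, y only through x² + y².
Reading off the gridlines: among the integer gridlines, it crosses the x-axis at x ∈ {-1, 1}; a circular section at z = 0 has radius exactly 1; among the integer gridlines, it crosses the y-axis at y ∈ {-1, 1}.
Assembling these constraints gives the stated polynomial.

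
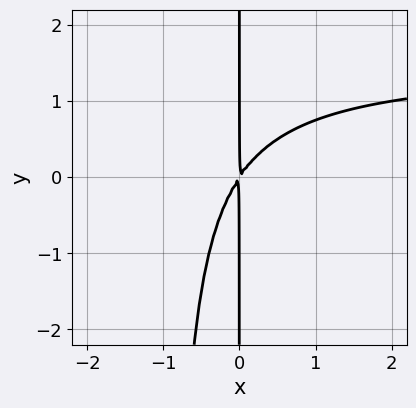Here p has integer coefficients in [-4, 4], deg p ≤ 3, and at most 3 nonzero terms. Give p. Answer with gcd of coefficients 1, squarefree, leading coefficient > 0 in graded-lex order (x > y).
2*x^2*y - 3*x^2 + 2*x*y

Degree: the shape is more complex than any degree-2 curve, so deg p = 3.
From the axis intercepts and sections: every point of the y-axis in the box is on the curve.
Fitting integer coefficients to these (and the overall shape) gives p.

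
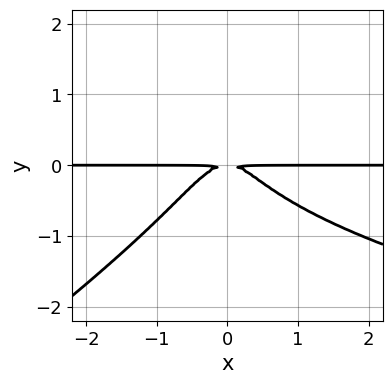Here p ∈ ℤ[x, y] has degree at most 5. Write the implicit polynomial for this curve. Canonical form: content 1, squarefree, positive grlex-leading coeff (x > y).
1. Degree: the shape is more complex than any degree-3 curve, so deg p = 4.
2. From the visible intercepts: every point of the x-axis in the box is on the curve.
3. These observations pin down the coefficients.

2*x*y^3 - 3*y^4 - 3*x^2*y + 2*y^3 - 2*y^2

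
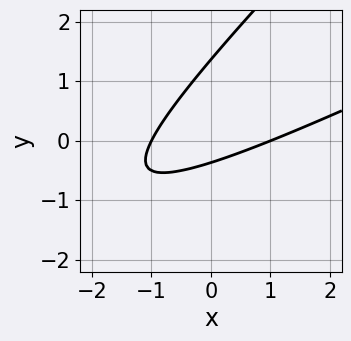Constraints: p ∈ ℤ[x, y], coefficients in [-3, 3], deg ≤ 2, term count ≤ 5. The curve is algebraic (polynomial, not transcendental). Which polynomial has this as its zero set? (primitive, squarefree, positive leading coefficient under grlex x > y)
1. Degree: no degree-1 curve has this shape, so deg p = 2.
2. From the axis intercepts and sections: among the integer gridlines, it crosses the x-axis at x ∈ {-1, 1}.
3. Fitting integer coefficients to these (and the overall shape) gives p.

x^2 - 3*x*y + 2*y^2 - 2*y - 1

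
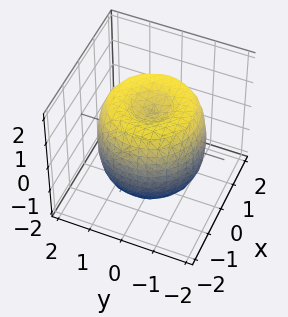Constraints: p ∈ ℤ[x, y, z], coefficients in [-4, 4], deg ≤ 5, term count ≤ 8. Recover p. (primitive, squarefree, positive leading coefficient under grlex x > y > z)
First, degree: the shape is more complex than any degree-3 surface, so deg p = 4.
Next, symmetries: the z-axis is an axis of rotation, so x and y enter only as x² + y².
Next, reading off the gridlines: among the integer gridlines, it crosses the z-axis at z ∈ {-1, 1}; a circular section at z = 0 has radius between 1 and 2.
Finally, putting this together gives p.

x^4 + 2*x^2*y^2 + y^4 - 2*x^2 - 2*y^2 + z^2 - 1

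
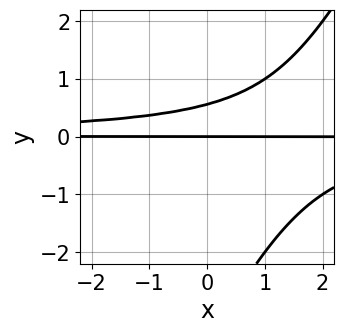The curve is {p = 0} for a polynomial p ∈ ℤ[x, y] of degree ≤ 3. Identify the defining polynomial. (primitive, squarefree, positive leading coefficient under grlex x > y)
2*x*y^2 - y^3 - 3*y^2 + 2*y

deg p = 3. The shape is more complex than any degree-2 curve.
Reading off the gridlines: every point of the x-axis in the box is on the curve; it meets the y-axis at y = 0 (among the integer gridlines).
These observations pin down the coefficients.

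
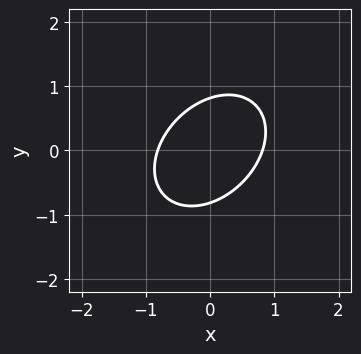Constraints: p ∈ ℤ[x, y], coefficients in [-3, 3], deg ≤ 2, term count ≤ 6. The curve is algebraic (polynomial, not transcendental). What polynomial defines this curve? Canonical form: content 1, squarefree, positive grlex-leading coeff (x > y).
First, deg p = 2. The shape is more complex than any degree-1 curve.
Finally, matching integer coefficients to the picture gives p.

3*x^2 - 2*x*y + 3*y^2 - 2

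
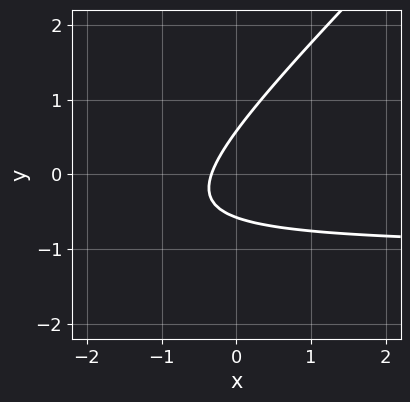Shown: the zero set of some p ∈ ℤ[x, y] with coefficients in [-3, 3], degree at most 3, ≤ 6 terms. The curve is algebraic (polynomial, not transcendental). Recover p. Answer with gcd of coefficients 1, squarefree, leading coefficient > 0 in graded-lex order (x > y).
(a) deg p = 2. The shape is more complex than any degree-1 curve.
(b) Matching integer coefficients to the picture gives p.

3*x*y - 3*y^2 + 3*x + 1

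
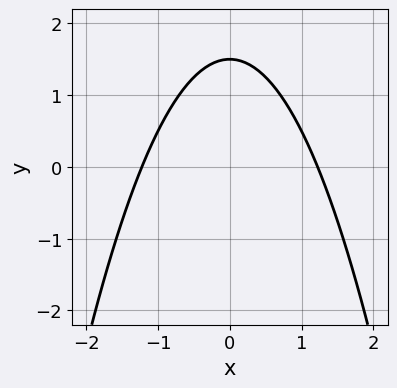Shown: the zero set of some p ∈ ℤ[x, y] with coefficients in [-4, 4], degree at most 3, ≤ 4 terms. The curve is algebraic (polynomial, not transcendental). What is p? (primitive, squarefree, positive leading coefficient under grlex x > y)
First, deg p = 2. The shape is more complex than any degree-1 curve.
Then, symmetries: mirror symmetry x ↦ −x ⇒ only even powers of x.
Finally, putting this together gives p.

2*x^2 + 2*y - 3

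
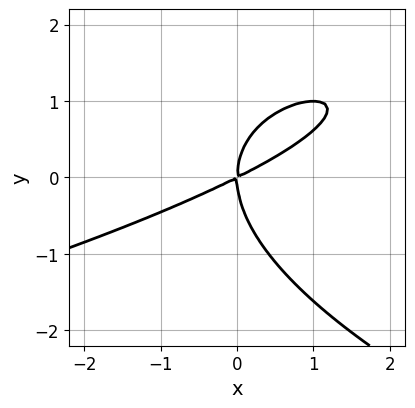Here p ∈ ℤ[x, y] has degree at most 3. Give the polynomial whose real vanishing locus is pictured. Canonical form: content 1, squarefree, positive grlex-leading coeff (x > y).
y^3 + x^2 - 2*x*y

deg p = 3.
Reading off the gridlines: it crosses the y-axis at the gridline y = 0; it meets the x-axis at x = 0 (among the integer gridlines).
Putting this together gives p.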